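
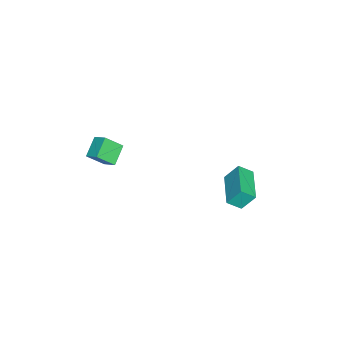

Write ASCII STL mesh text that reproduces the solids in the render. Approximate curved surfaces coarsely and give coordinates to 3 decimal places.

solid 
facet normal -0.867 0.050 0.496
outer loop
vertex 1.475 -4.679 2.372
vertex 1.798 -3.973 2.865
vertex 1.036 -3.886 1.525
endloop
endfacet
facet normal -0.351 -0.767 -0.537
outer loop
vertex 2.102 -3.947 0.915
vertex 1.475 -4.679 2.372
vertex 1.036 -3.886 1.525
endloop
endfacet
facet normal -0.867 0.049 0.496
outer loop
vertex 1.036 -3.886 1.525
vertex 1.798 -3.973 2.865
vertex 1.359 -3.18 2.019
endloop
endfacet
facet normal -0.354 0.639 -0.682
outer loop
vertex 1.359 -3.18 2.019
vertex 2.102 -3.947 0.915
vertex 1.036 -3.886 1.525
endloop
endfacet
facet normal 0.354 -0.639 0.683
outer loop
vertex 1.475 -4.679 2.372
vertex 2.864 -4.034 2.255
vertex 1.798 -3.973 2.865
endloop
endfacet
facet normal -0.351 -0.767 -0.537
outer loop
vertex 2.541 -4.74 1.761
vertex 1.475 -4.679 2.372
vertex 2.102 -3.947 0.915
endloop
endfacet
facet normal 0.354 -0.640 0.682
outer loop
vertex 2.541 -4.74 1.761
vertex 2.864 -4.034 2.255
vertex 1.475 -4.679 2.372
endloop
endfacet
facet normal 0.351 0.767 0.537
outer loop
vertex 1.798 -3.973 2.865
vertex 2.864 -4.034 2.255
vertex 1.359 -3.18 2.019
endloop
endfacet
facet normal -0.355 0.639 -0.683
outer loop
vertex 2.425 -3.241 1.408
vertex 2.102 -3.947 0.915
vertex 1.359 -3.18 2.019
endloop
endfacet
facet normal 0.351 0.767 0.536
outer loop
vertex 1.359 -3.18 2.019
vertex 2.864 -4.034 2.255
vertex 2.425 -3.241 1.408
endloop
endfacet
facet normal 0.867 -0.050 -0.496
outer loop
vertex 2.425 -3.241 1.408
vertex 2.541 -4.74 1.761
vertex 2.102 -3.947 0.915
endloop
endfacet
facet normal 0.867 -0.050 -0.496
outer loop
vertex 2.864 -4.034 2.255
vertex 2.541 -4.74 1.761
vertex 2.425 -3.241 1.408
endloop
endfacet
facet normal -0.933 -0.358 0.018
outer loop
vertex -0.625 2.337 0.176
vertex -0.91 3.052 -0.382
vertex -0.387 1.668 -0.804
endloop
endfacet
facet normal 0.299 -0.753 0.586
outer loop
vertex 1.49 2.388 -0.838
vertex -0.625 2.337 0.176
vertex -0.387 1.668 -0.804
endloop
endfacet
facet normal -0.934 -0.358 0.017
outer loop
vertex -0.387 1.668 -0.804
vertex -0.91 3.052 -0.382
vertex -0.671 2.383 -1.361
endloop
endfacet
facet normal 0.197 -0.553 -0.810
outer loop
vertex -0.671 2.383 -1.361
vertex 1.49 2.388 -0.838
vertex -0.387 1.668 -0.804
endloop
endfacet
facet normal -0.197 0.553 0.809
outer loop
vertex -0.625 2.337 0.176
vertex 0.967 3.772 -0.416
vertex -0.91 3.052 -0.382
endloop
endfacet
facet normal 0.300 -0.752 0.587
outer loop
vertex 1.251 3.057 0.141
vertex -0.625 2.337 0.176
vertex 1.49 2.388 -0.838
endloop
endfacet
facet normal -0.197 0.553 0.810
outer loop
vertex 1.251 3.057 0.141
vertex 0.967 3.772 -0.416
vertex -0.625 2.337 0.176
endloop
endfacet
facet normal -0.299 0.752 -0.587
outer loop
vertex -0.91 3.052 -0.382
vertex 0.967 3.772 -0.416
vertex -0.671 2.383 -1.361
endloop
endfacet
facet normal 0.197 -0.553 -0.809
outer loop
vertex 1.205 3.103 -1.396
vertex 1.49 2.388 -0.838
vertex -0.671 2.383 -1.361
endloop
endfacet
facet normal -0.300 0.752 -0.586
outer loop
vertex -0.671 2.383 -1.361
vertex 0.967 3.772 -0.416
vertex 1.205 3.103 -1.396
endloop
endfacet
facet normal 0.933 0.359 -0.017
outer loop
vertex 1.205 3.103 -1.396
vertex 1.251 3.057 0.141
vertex 1.49 2.388 -0.838
endloop
endfacet
facet normal 0.934 0.357 -0.017
outer loop
vertex 0.967 3.772 -0.416
vertex 1.251 3.057 0.141
vertex 1.205 3.103 -1.396
endloop
endfacet

endsolid


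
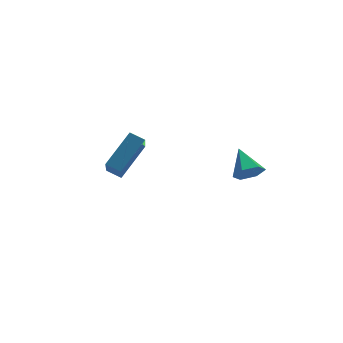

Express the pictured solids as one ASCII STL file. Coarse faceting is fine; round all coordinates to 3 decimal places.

solid 
facet normal -0.154 -0.851 -0.501
outer loop
vertex 1.61 -3.153 2.847
vertex 1.07 -3.37 3.381
vertex 0.852 -2.956 2.745
endloop
endfacet
facet normal 0.277 0.766 -0.580
outer loop
vertex 1.61 -3.153 2.847
vertex 0.852 -2.956 2.745
vertex 1.31 -2.05 4.159
endloop
endfacet
facet normal -0.156 -0.851 -0.501
outer loop
vertex 0.852 -2.956 2.745
vertex 1.07 -3.37 3.381
vertex 0.312 -3.172 3.28
endloop
endfacet
facet normal -0.590 0.753 -0.291
outer loop
vertex 0.852 -2.956 2.745
vertex 0.312 -3.172 3.28
vertex 1.31 -2.05 4.159
endloop
endfacet
facet normal -0.155 -0.851 -0.502
outer loop
vertex 0.312 -3.172 3.28
vertex 1.07 -3.37 3.381
vertex 0.531 -3.587 3.916
endloop
endfacet
facet normal -0.805 0.330 0.493
outer loop
vertex 0.312 -3.172 3.28
vertex 0.531 -3.587 3.916
vertex 1.31 -2.05 4.159
endloop
endfacet
facet normal -0.154 -0.852 -0.501
outer loop
vertex 0.531 -3.587 3.916
vertex 1.07 -3.37 3.381
vertex 1.289 -3.784 4.018
endloop
endfacet
facet normal -0.153 -0.078 0.985
outer loop
vertex 0.531 -3.587 3.916
vertex 1.289 -3.784 4.018
vertex 1.31 -2.05 4.159
endloop
endfacet
facet normal -0.154 -0.852 -0.501
outer loop
vertex 1.289 -3.784 4.018
vertex 1.07 -3.37 3.381
vertex 1.829 -3.567 3.483
endloop
endfacet
facet normal 0.715 -0.065 0.696
outer loop
vertex 1.289 -3.784 4.018
vertex 1.829 -3.567 3.483
vertex 1.31 -2.05 4.159
endloop
endfacet
facet normal -0.154 -0.851 -0.501
outer loop
vertex 1.829 -3.567 3.483
vertex 1.07 -3.37 3.381
vertex 1.61 -3.153 2.847
endloop
endfacet
facet normal 0.930 0.357 -0.088
outer loop
vertex 1.829 -3.567 3.483
vertex 1.61 -3.153 2.847
vertex 1.31 -2.05 4.159
endloop
endfacet
facet normal -0.558 0.751 0.353
outer loop
vertex -1.647 2.957 3.257
vertex -1.053 4.039 1.892
vertex -3.321 2.3 2.007
endloop
endfacet
facet normal -0.324 -0.587 0.742
outer loop
vertex -2.847 1.661 1.708
vertex -1.647 2.957 3.257
vertex -3.321 2.3 2.007
endloop
endfacet
facet normal -0.558 0.751 0.352
outer loop
vertex -3.321 2.3 2.007
vertex -1.053 4.039 1.892
vertex -2.727 3.381 0.642
endloop
endfacet
facet normal -0.765 -0.300 -0.570
outer loop
vertex -2.727 3.381 0.642
vertex -2.847 1.661 1.708
vertex -3.321 2.3 2.007
endloop
endfacet
facet normal 0.764 0.300 0.571
outer loop
vertex -1.647 2.957 3.257
vertex -0.579 3.4 1.593
vertex -1.053 4.039 1.892
endloop
endfacet
facet normal -0.323 -0.588 0.742
outer loop
vertex -1.173 2.319 2.958
vertex -1.647 2.957 3.257
vertex -2.847 1.661 1.708
endloop
endfacet
facet normal 0.764 0.300 0.571
outer loop
vertex -1.173 2.319 2.958
vertex -0.579 3.4 1.593
vertex -1.647 2.957 3.257
endloop
endfacet
facet normal 0.323 0.587 -0.742
outer loop
vertex -1.053 4.039 1.892
vertex -0.579 3.4 1.593
vertex -2.727 3.381 0.642
endloop
endfacet
facet normal -0.764 -0.300 -0.571
outer loop
vertex -2.253 2.743 0.343
vertex -2.847 1.661 1.708
vertex -2.727 3.381 0.642
endloop
endfacet
facet normal 0.323 0.588 -0.742
outer loop
vertex -2.727 3.381 0.642
vertex -0.579 3.4 1.593
vertex -2.253 2.743 0.343
endloop
endfacet
facet normal 0.558 -0.751 -0.352
outer loop
vertex -2.253 2.743 0.343
vertex -1.173 2.319 2.958
vertex -2.847 1.661 1.708
endloop
endfacet
facet normal 0.558 -0.751 -0.352
outer loop
vertex -0.579 3.4 1.593
vertex -1.173 2.319 2.958
vertex -2.253 2.743 0.343
endloop
endfacet

endsolid


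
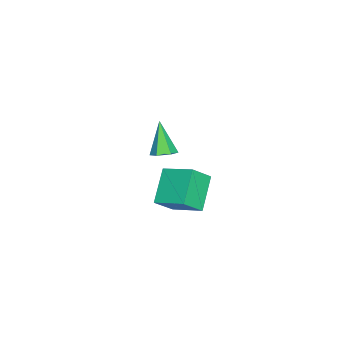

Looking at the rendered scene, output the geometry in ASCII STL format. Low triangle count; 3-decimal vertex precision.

solid 
facet normal -0.572 0.467 -0.674
outer loop
vertex 0.822 1.562 1.969
vertex 1.332 3.153 2.637
vertex 2.361 1.605 0.692
endloop
endfacet
facet normal -0.283 -0.884 -0.371
outer loop
vertex 3.168 0.947 1.643
vertex 0.822 1.562 1.969
vertex 2.361 1.605 0.692
endloop
endfacet
facet normal -0.572 0.467 -0.674
outer loop
vertex 2.361 1.605 0.692
vertex 1.332 3.153 2.637
vertex 2.871 3.196 1.361
endloop
endfacet
facet normal 0.770 0.022 -0.638
outer loop
vertex 2.871 3.196 1.361
vertex 3.168 0.947 1.643
vertex 2.361 1.605 0.692
endloop
endfacet
facet normal -0.770 -0.021 0.638
outer loop
vertex 0.822 1.562 1.969
vertex 2.139 2.495 3.588
vertex 1.332 3.153 2.637
endloop
endfacet
facet normal -0.283 -0.884 -0.372
outer loop
vertex 1.629 0.904 2.919
vertex 0.822 1.562 1.969
vertex 3.168 0.947 1.643
endloop
endfacet
facet normal -0.769 -0.022 0.638
outer loop
vertex 1.629 0.904 2.919
vertex 2.139 2.495 3.588
vertex 0.822 1.562 1.969
endloop
endfacet
facet normal 0.283 0.884 0.371
outer loop
vertex 1.332 3.153 2.637
vertex 2.139 2.495 3.588
vertex 2.871 3.196 1.361
endloop
endfacet
facet normal 0.769 0.022 -0.639
outer loop
vertex 3.678 2.538 2.311
vertex 3.168 0.947 1.643
vertex 2.871 3.196 1.361
endloop
endfacet
facet normal 0.284 0.884 0.371
outer loop
vertex 2.871 3.196 1.361
vertex 2.139 2.495 3.588
vertex 3.678 2.538 2.311
endloop
endfacet
facet normal 0.572 -0.467 0.674
outer loop
vertex 3.678 2.538 2.311
vertex 1.629 0.904 2.919
vertex 3.168 0.947 1.643
endloop
endfacet
facet normal 0.572 -0.467 0.674
outer loop
vertex 2.139 2.495 3.588
vertex 1.629 0.904 2.919
vertex 3.678 2.538 2.311
endloop
endfacet
facet normal 0.448 0.257 -0.856
outer loop
vertex -2.797 -0.816 0.249
vertex -3.435 -0.63 -0.029
vertex -3.04 -0.142 0.324
endloop
endfacet
facet normal 0.660 0.156 0.735
outer loop
vertex -2.797 -0.816 0.249
vertex -3.04 -0.142 0.324
vertex -4.345 -1.15 1.709
endloop
endfacet
facet normal 0.449 0.256 -0.856
outer loop
vertex -3.04 -0.142 0.324
vertex -3.435 -0.63 -0.029
vertex -3.677 0.044 0.046
endloop
endfacet
facet normal -0.015 0.815 0.579
outer loop
vertex -3.04 -0.142 0.324
vertex -3.677 0.044 0.046
vertex -4.345 -1.15 1.709
endloop
endfacet
facet normal 0.449 0.256 -0.856
outer loop
vertex -3.677 0.044 0.046
vertex -3.435 -0.63 -0.029
vertex -4.072 -0.444 -0.307
endloop
endfacet
facet normal -0.806 0.584 0.095
outer loop
vertex -3.677 0.044 0.046
vertex -4.072 -0.444 -0.307
vertex -4.345 -1.15 1.709
endloop
endfacet
facet normal 0.449 0.257 -0.856
outer loop
vertex -4.072 -0.444 -0.307
vertex -3.435 -0.63 -0.029
vertex -3.829 -1.118 -0.382
endloop
endfacet
facet normal -0.923 -0.307 -0.232
outer loop
vertex -4.072 -0.444 -0.307
vertex -3.829 -1.118 -0.382
vertex -4.345 -1.15 1.709
endloop
endfacet
facet normal 0.449 0.257 -0.856
outer loop
vertex -3.829 -1.118 -0.382
vertex -3.435 -0.63 -0.029
vertex -3.192 -1.304 -0.104
endloop
endfacet
facet normal -0.249 -0.966 -0.076
outer loop
vertex -3.829 -1.118 -0.382
vertex -3.192 -1.304 -0.104
vertex -4.345 -1.15 1.709
endloop
endfacet
facet normal 0.448 0.257 -0.856
outer loop
vertex -3.192 -1.304 -0.104
vertex -3.435 -0.63 -0.029
vertex -2.797 -0.816 0.249
endloop
endfacet
facet normal 0.543 -0.734 0.408
outer loop
vertex -3.192 -1.304 -0.104
vertex -2.797 -0.816 0.249
vertex -4.345 -1.15 1.709
endloop
endfacet

endsolid


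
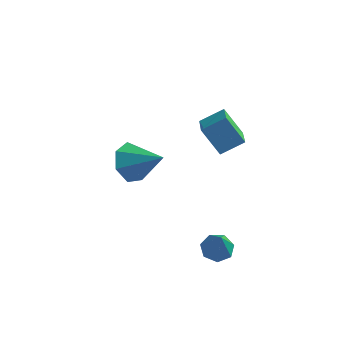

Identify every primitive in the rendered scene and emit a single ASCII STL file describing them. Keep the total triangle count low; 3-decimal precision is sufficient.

solid 
facet normal -0.840 0.054 -0.539
outer loop
vertex -2.873 2.499 -2.645
vertex -3.292 1.788 -2.063
vertex -3.306 2.791 -1.941
endloop
endfacet
facet normal 0.580 0.815 0.019
outer loop
vertex -2.873 2.499 -2.645
vertex -3.306 2.791 -1.941
vertex -1.788 1.692 -1.097
endloop
endfacet
facet normal -0.840 0.054 -0.540
outer loop
vertex -3.306 2.791 -1.941
vertex -3.292 1.788 -2.063
vertex -3.729 2.327 -1.329
endloop
endfacet
facet normal 0.160 0.730 0.664
outer loop
vertex -3.306 2.791 -1.941
vertex -3.729 2.327 -1.329
vertex -1.788 1.692 -1.097
endloop
endfacet
facet normal -0.840 0.054 -0.540
outer loop
vertex -3.729 2.327 -1.329
vertex -3.292 1.788 -2.063
vertex -3.823 1.458 -1.269
endloop
endfacet
facet normal -0.093 0.079 0.993
outer loop
vertex -3.729 2.327 -1.329
vertex -3.823 1.458 -1.269
vertex -1.788 1.692 -1.097
endloop
endfacet
facet normal -0.840 0.054 -0.539
outer loop
vertex -3.823 1.458 -1.269
vertex -3.292 1.788 -2.063
vertex -3.517 0.837 -1.808
endloop
endfacet
facet normal 0.011 -0.652 0.758
outer loop
vertex -3.823 1.458 -1.269
vertex -3.517 0.837 -1.808
vertex -1.788 1.692 -1.097
endloop
endfacet
facet normal -0.840 0.054 -0.540
outer loop
vertex -3.517 0.837 -1.808
vertex -3.292 1.788 -2.063
vertex -3.042 0.933 -2.538
endloop
endfacet
facet normal 0.393 -0.909 0.136
outer loop
vertex -3.517 0.837 -1.808
vertex -3.042 0.933 -2.538
vertex -1.788 1.692 -1.097
endloop
endfacet
facet normal -0.840 0.054 -0.540
outer loop
vertex -3.042 0.933 -2.538
vertex -3.292 1.788 -2.063
vertex -2.755 1.673 -2.91
endloop
endfacet
facet normal 0.766 -0.500 -0.403
outer loop
vertex -3.042 0.933 -2.538
vertex -2.755 1.673 -2.91
vertex -1.788 1.692 -1.097
endloop
endfacet
facet normal -0.840 0.053 -0.540
outer loop
vertex -2.755 1.673 -2.91
vertex -3.292 1.788 -2.063
vertex -2.873 2.499 -2.645
endloop
endfacet
facet normal 0.849 0.267 -0.456
outer loop
vertex -2.755 1.673 -2.91
vertex -2.873 2.499 -2.645
vertex -1.788 1.692 -1.097
endloop
endfacet
facet normal -0.683 -0.551 -0.480
outer loop
vertex 0.357 0.563 2.309
vertex -0.166 1.573 1.894
vertex 1.194 0.525 1.163
endloop
endfacet
facet normal 0.431 -0.835 0.343
outer loop
vertex 1.966 1.147 1.706
vertex 0.357 0.563 2.309
vertex 1.194 0.525 1.163
endloop
endfacet
facet normal -0.683 -0.551 -0.480
outer loop
vertex 1.194 0.525 1.163
vertex -0.166 1.573 1.894
vertex 0.672 1.534 0.748
endloop
endfacet
facet normal 0.590 -0.027 -0.807
outer loop
vertex 0.672 1.534 0.748
vertex 1.966 1.147 1.706
vertex 1.194 0.525 1.163
endloop
endfacet
facet normal -0.589 0.027 0.807
outer loop
vertex 0.357 0.563 2.309
vertex 0.606 2.195 2.437
vertex -0.166 1.573 1.894
endloop
endfacet
facet normal 0.432 -0.834 0.344
outer loop
vertex 1.128 1.186 2.852
vertex 0.357 0.563 2.309
vertex 1.966 1.147 1.706
endloop
endfacet
facet normal -0.590 0.027 0.807
outer loop
vertex 1.128 1.186 2.852
vertex 0.606 2.195 2.437
vertex 0.357 0.563 2.309
endloop
endfacet
facet normal -0.431 0.835 -0.343
outer loop
vertex -0.166 1.573 1.894
vertex 0.606 2.195 2.437
vertex 0.672 1.534 0.748
endloop
endfacet
facet normal 0.590 -0.026 -0.807
outer loop
vertex 1.443 2.157 1.291
vertex 1.966 1.147 1.706
vertex 0.672 1.534 0.748
endloop
endfacet
facet normal -0.432 0.834 -0.343
outer loop
vertex 0.672 1.534 0.748
vertex 0.606 2.195 2.437
vertex 1.443 2.157 1.291
endloop
endfacet
facet normal 0.683 0.551 0.480
outer loop
vertex 1.443 2.157 1.291
vertex 1.128 1.186 2.852
vertex 1.966 1.147 1.706
endloop
endfacet
facet normal 0.683 0.551 0.480
outer loop
vertex 0.606 2.195 2.437
vertex 1.128 1.186 2.852
vertex 1.443 2.157 1.291
endloop
endfacet
facet normal -0.265 0.389 -0.882
outer loop
vertex 2.739 -1.849 -2.625
vertex 2.117 -1.752 -2.395
vertex 2.641 -1.336 -2.369
endloop
endfacet
facet normal 0.980 0.104 0.167
outer loop
vertex 2.739 -1.849 -2.625
vertex 2.641 -1.336 -2.369
vertex 2.523 -2.348 -1.045
endloop
endfacet
facet normal -0.265 0.390 -0.882
outer loop
vertex 2.641 -1.336 -2.369
vertex 2.117 -1.752 -2.395
vertex 2.149 -1.137 -2.133
endloop
endfacet
facet normal 0.526 0.653 0.546
outer loop
vertex 2.641 -1.336 -2.369
vertex 2.149 -1.137 -2.133
vertex 2.523 -2.348 -1.045
endloop
endfacet
facet normal -0.265 0.390 -0.882
outer loop
vertex 2.149 -1.137 -2.133
vertex 2.117 -1.752 -2.395
vertex 1.632 -1.401 -2.094
endloop
endfacet
facet normal -0.251 0.603 0.757
outer loop
vertex 2.149 -1.137 -2.133
vertex 1.632 -1.401 -2.094
vertex 2.523 -2.348 -1.045
endloop
endfacet
facet normal -0.266 0.389 -0.882
outer loop
vertex 1.632 -1.401 -2.094
vertex 2.117 -1.752 -2.395
vertex 1.481 -1.93 -2.282
endloop
endfacet
facet normal -0.766 -0.010 0.642
outer loop
vertex 1.632 -1.401 -2.094
vertex 1.481 -1.93 -2.282
vertex 2.523 -2.348 -1.045
endloop
endfacet
facet normal -0.266 0.390 -0.882
outer loop
vertex 1.481 -1.93 -2.282
vertex 2.117 -1.752 -2.395
vertex 1.808 -2.325 -2.555
endloop
endfacet
facet normal -0.631 -0.721 0.288
outer loop
vertex 1.481 -1.93 -2.282
vertex 1.808 -2.325 -2.555
vertex 2.523 -2.348 -1.045
endloop
endfacet
facet normal -0.265 0.389 -0.882
outer loop
vertex 1.808 -2.325 -2.555
vertex 2.117 -1.752 -2.395
vertex 2.368 -2.289 -2.707
endloop
endfacet
facet normal 0.053 -0.998 -0.040
outer loop
vertex 1.808 -2.325 -2.555
vertex 2.368 -2.289 -2.707
vertex 2.523 -2.348 -1.045
endloop
endfacet
facet normal -0.266 0.388 -0.882
outer loop
vertex 2.368 -2.289 -2.707
vertex 2.117 -1.752 -2.395
vertex 2.739 -1.849 -2.625
endloop
endfacet
facet normal 0.770 -0.631 -0.094
outer loop
vertex 2.368 -2.289 -2.707
vertex 2.739 -1.849 -2.625
vertex 2.523 -2.348 -1.045
endloop
endfacet

endsolid


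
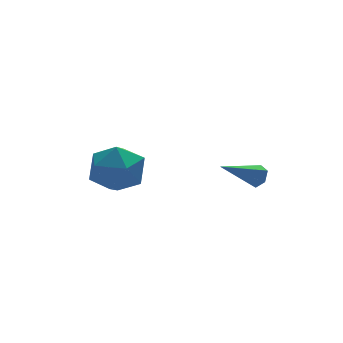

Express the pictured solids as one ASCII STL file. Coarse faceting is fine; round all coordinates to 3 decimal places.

solid 
facet normal -0.612 0.766 -0.196
outer loop
vertex -3.924 3.185 0.829
vertex -4.875 2.422 0.819
vertex -4.535 2.96 1.859
endloop
endfacet
facet normal -0.050 0.982 0.185
outer loop
vertex -3.924 3.185 0.829
vertex -4.535 2.96 1.859
vertex -3.317 3.019 1.874
endloop
endfacet
facet normal 0.541 0.821 -0.184
outer loop
vertex -3.924 3.185 0.829
vertex -3.317 3.019 1.874
vertex -2.904 2.516 0.842
endloop
endfacet
facet normal 0.342 0.506 -0.791
outer loop
vertex -3.924 3.185 0.829
vertex -2.904 2.516 0.842
vertex -3.867 2.148 0.19
endloop
endfacet
facet normal -0.371 0.472 -0.800
outer loop
vertex -3.924 3.185 0.829
vertex -3.867 2.148 0.19
vertex -4.875 2.422 0.819
endloop
endfacet
facet normal -0.039 0.608 0.793
outer loop
vertex -3.317 3.019 1.874
vertex -4.535 2.96 1.859
vertex -3.893 2.152 2.51
endloop
endfacet
facet normal -0.950 0.259 0.176
outer loop
vertex -4.535 2.96 1.859
vertex -4.875 2.422 0.819
vertex -4.856 1.784 1.858
endloop
endfacet
facet normal -0.559 -0.216 -0.801
outer loop
vertex -4.875 2.422 0.819
vertex -3.867 2.148 0.19
vertex -4.443 1.281 0.826
endloop
endfacet
facet normal 0.595 -0.162 -0.787
outer loop
vertex -3.867 2.148 0.19
vertex -2.904 2.516 0.842
vertex -3.225 1.34 0.841
endloop
endfacet
facet normal 0.916 0.348 0.197
outer loop
vertex -2.904 2.516 0.842
vertex -3.317 3.019 1.874
vertex -2.885 1.878 1.881
endloop
endfacet
facet normal -0.342 -0.506 0.791
outer loop
vertex -3.836 1.115 1.871
vertex -3.893 2.152 2.51
vertex -4.856 1.784 1.858
endloop
endfacet
facet normal -0.541 -0.821 0.184
outer loop
vertex -3.836 1.115 1.871
vertex -4.856 1.784 1.858
vertex -4.443 1.281 0.826
endloop
endfacet
facet normal 0.050 -0.982 -0.185
outer loop
vertex -3.836 1.115 1.871
vertex -4.443 1.281 0.826
vertex -3.225 1.34 0.841
endloop
endfacet
facet normal 0.612 -0.766 0.196
outer loop
vertex -3.836 1.115 1.871
vertex -3.225 1.34 0.841
vertex -2.885 1.878 1.881
endloop
endfacet
facet normal 0.371 -0.472 0.800
outer loop
vertex -3.836 1.115 1.871
vertex -2.885 1.878 1.881
vertex -3.893 2.152 2.51
endloop
endfacet
facet normal -0.595 0.162 0.787
outer loop
vertex -4.856 1.784 1.858
vertex -3.893 2.152 2.51
vertex -4.535 2.96 1.859
endloop
endfacet
facet normal -0.916 -0.348 -0.197
outer loop
vertex -4.443 1.281 0.826
vertex -4.856 1.784 1.858
vertex -4.875 2.422 0.819
endloop
endfacet
facet normal 0.039 -0.608 -0.793
outer loop
vertex -3.225 1.34 0.841
vertex -4.443 1.281 0.826
vertex -3.867 2.148 0.19
endloop
endfacet
facet normal 0.950 -0.259 -0.176
outer loop
vertex -2.885 1.878 1.881
vertex -3.225 1.34 0.841
vertex -2.904 2.516 0.842
endloop
endfacet
facet normal 0.559 0.216 0.801
outer loop
vertex -3.893 2.152 2.51
vertex -2.885 1.878 1.881
vertex -3.317 3.019 1.874
endloop
endfacet
facet normal 0.865 0.099 -0.492
outer loop
vertex 1.354 0.208 1.255
vertex 1.1 0.481 0.864
vertex 1.31 0.745 1.286
endloop
endfacet
facet normal 0.269 -0.034 0.963
outer loop
vertex 1.354 0.208 1.255
vertex 1.31 0.745 1.286
vertex -0.5 0.299 1.776
endloop
endfacet
facet normal 0.865 0.099 -0.492
outer loop
vertex 1.31 0.745 1.286
vertex 1.1 0.481 0.864
vertex 1.056 1.018 0.895
endloop
endfacet
facet normal -0.039 0.807 0.589
outer loop
vertex 1.31 0.745 1.286
vertex 1.056 1.018 0.895
vertex -0.5 0.299 1.776
endloop
endfacet
facet normal 0.864 0.099 -0.493
outer loop
vertex 1.056 1.018 0.895
vertex 1.1 0.481 0.864
vertex 0.846 0.754 0.474
endloop
endfacet
facet normal -0.520 0.816 -0.252
outer loop
vertex 1.056 1.018 0.895
vertex 0.846 0.754 0.474
vertex -0.5 0.299 1.776
endloop
endfacet
facet normal 0.864 0.099 -0.493
outer loop
vertex 0.846 0.754 0.474
vertex 1.1 0.481 0.864
vertex 0.89 0.217 0.443
endloop
endfacet
facet normal -0.693 -0.015 -0.721
outer loop
vertex 0.846 0.754 0.474
vertex 0.89 0.217 0.443
vertex -0.5 0.299 1.776
endloop
endfacet
facet normal 0.865 0.098 -0.493
outer loop
vertex 0.89 0.217 0.443
vertex 1.1 0.481 0.864
vertex 1.144 -0.056 0.834
endloop
endfacet
facet normal -0.384 -0.855 -0.348
outer loop
vertex 0.89 0.217 0.443
vertex 1.144 -0.056 0.834
vertex -0.5 0.299 1.776
endloop
endfacet
facet normal 0.865 0.098 -0.493
outer loop
vertex 1.144 -0.056 0.834
vertex 1.1 0.481 0.864
vertex 1.354 0.208 1.255
endloop
endfacet
facet normal 0.096 -0.864 0.494
outer loop
vertex 1.144 -0.056 0.834
vertex 1.354 0.208 1.255
vertex -0.5 0.299 1.776
endloop
endfacet

endsolid


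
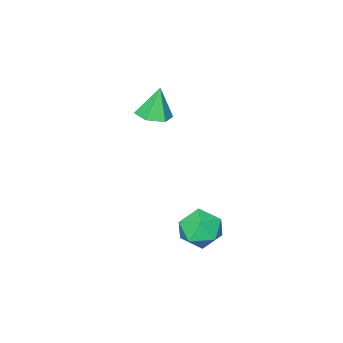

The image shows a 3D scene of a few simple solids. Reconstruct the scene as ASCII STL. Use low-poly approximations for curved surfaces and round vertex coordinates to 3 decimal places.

solid 
facet normal -0.037 0.823 0.567
outer loop
vertex -0.453 2.472 -3.47
vertex -1.171 2.032 -2.878
vertex -0.174 1.919 -2.648
endloop
endfacet
facet normal 0.613 0.736 0.287
outer loop
vertex -0.453 2.472 -3.47
vertex -0.174 1.919 -2.648
vertex 0.349 1.828 -3.531
endloop
endfacet
facet normal 0.547 0.722 -0.423
outer loop
vertex -0.453 2.472 -3.47
vertex 0.349 1.828 -3.531
vertex -0.326 1.885 -4.307
endloop
endfacet
facet normal -0.143 0.800 -0.583
outer loop
vertex -0.453 2.472 -3.47
vertex -0.326 1.885 -4.307
vertex -1.266 2.011 -3.904
endloop
endfacet
facet normal -0.505 0.863 0.029
outer loop
vertex -0.453 2.472 -3.47
vertex -1.266 2.011 -3.904
vertex -1.171 2.032 -2.878
endloop
endfacet
facet normal 0.861 0.102 0.499
outer loop
vertex 0.349 1.828 -3.531
vertex -0.174 1.919 -2.648
vertex 0.126 0.989 -2.976
endloop
endfacet
facet normal -0.192 0.242 0.951
outer loop
vertex -0.174 1.919 -2.648
vertex -1.171 2.032 -2.878
vertex -0.814 1.115 -2.573
endloop
endfacet
facet normal -0.949 0.306 0.082
outer loop
vertex -1.171 2.032 -2.878
vertex -1.266 2.011 -3.904
vertex -1.489 1.172 -3.349
endloop
endfacet
facet normal -0.363 0.204 -0.909
outer loop
vertex -1.266 2.011 -3.904
vertex -0.326 1.885 -4.307
vertex -0.966 1.081 -4.232
endloop
endfacet
facet normal 0.755 0.077 -0.651
outer loop
vertex -0.326 1.885 -4.307
vertex 0.349 1.828 -3.531
vertex 0.031 0.968 -4.002
endloop
endfacet
facet normal 0.143 -0.800 0.583
outer loop
vertex -0.687 0.528 -3.41
vertex 0.126 0.989 -2.976
vertex -0.814 1.115 -2.573
endloop
endfacet
facet normal -0.547 -0.722 0.423
outer loop
vertex -0.687 0.528 -3.41
vertex -0.814 1.115 -2.573
vertex -1.489 1.172 -3.349
endloop
endfacet
facet normal -0.613 -0.736 -0.287
outer loop
vertex -0.687 0.528 -3.41
vertex -1.489 1.172 -3.349
vertex -0.966 1.081 -4.232
endloop
endfacet
facet normal 0.037 -0.823 -0.567
outer loop
vertex -0.687 0.528 -3.41
vertex -0.966 1.081 -4.232
vertex 0.031 0.968 -4.002
endloop
endfacet
facet normal 0.505 -0.863 -0.029
outer loop
vertex -0.687 0.528 -3.41
vertex 0.031 0.968 -4.002
vertex 0.126 0.989 -2.976
endloop
endfacet
facet normal 0.363 -0.204 0.909
outer loop
vertex -0.814 1.115 -2.573
vertex 0.126 0.989 -2.976
vertex -0.174 1.919 -2.648
endloop
endfacet
facet normal -0.755 -0.077 0.651
outer loop
vertex -1.489 1.172 -3.349
vertex -0.814 1.115 -2.573
vertex -1.171 2.032 -2.878
endloop
endfacet
facet normal -0.861 -0.102 -0.499
outer loop
vertex -0.966 1.081 -4.232
vertex -1.489 1.172 -3.349
vertex -1.266 2.011 -3.904
endloop
endfacet
facet normal 0.192 -0.242 -0.951
outer loop
vertex 0.031 0.968 -4.002
vertex -0.966 1.081 -4.232
vertex -0.326 1.885 -4.307
endloop
endfacet
facet normal 0.949 -0.306 -0.082
outer loop
vertex 0.126 0.989 -2.976
vertex 0.031 0.968 -4.002
vertex 0.349 1.828 -3.531
endloop
endfacet
facet normal 0.246 -0.001 -0.969
outer loop
vertex -1.755 -3.118 0.053
vertex -2.482 -3.45 -0.131
vertex -2.397 -2.635 -0.11
endloop
endfacet
facet normal 0.414 0.733 0.540
outer loop
vertex -1.755 -3.118 0.053
vertex -2.397 -2.635 -0.11
vertex -2.858 -3.45 1.351
endloop
endfacet
facet normal 0.247 -0.001 -0.969
outer loop
vertex -2.397 -2.635 -0.11
vertex -2.482 -3.45 -0.131
vertex -3.124 -2.967 -0.295
endloop
endfacet
facet normal -0.460 0.829 0.318
outer loop
vertex -2.397 -2.635 -0.11
vertex -3.124 -2.967 -0.295
vertex -2.858 -3.45 1.351
endloop
endfacet
facet normal 0.247 -0.001 -0.969
outer loop
vertex -3.124 -2.967 -0.295
vertex -2.482 -3.45 -0.131
vertex -3.208 -3.783 -0.316
endloop
endfacet
facet normal -0.978 0.096 0.186
outer loop
vertex -3.124 -2.967 -0.295
vertex -3.208 -3.783 -0.316
vertex -2.858 -3.45 1.351
endloop
endfacet
facet normal 0.247 0.001 -0.969
outer loop
vertex -3.208 -3.783 -0.316
vertex -2.482 -3.45 -0.131
vertex -2.566 -4.266 -0.153
endloop
endfacet
facet normal -0.622 -0.733 0.277
outer loop
vertex -3.208 -3.783 -0.316
vertex -2.566 -4.266 -0.153
vertex -2.858 -3.45 1.351
endloop
endfacet
facet normal 0.246 0.001 -0.969
outer loop
vertex -2.566 -4.266 -0.153
vertex -2.482 -3.45 -0.131
vertex -1.839 -3.933 0.032
endloop
endfacet
facet normal 0.253 -0.829 0.499
outer loop
vertex -2.566 -4.266 -0.153
vertex -1.839 -3.933 0.032
vertex -2.858 -3.45 1.351
endloop
endfacet
facet normal 0.245 -0.000 -0.969
outer loop
vertex -1.839 -3.933 0.032
vertex -2.482 -3.45 -0.131
vertex -1.755 -3.118 0.053
endloop
endfacet
facet normal 0.770 -0.096 0.630
outer loop
vertex -1.839 -3.933 0.032
vertex -1.755 -3.118 0.053
vertex -2.858 -3.45 1.351
endloop
endfacet

endsolid


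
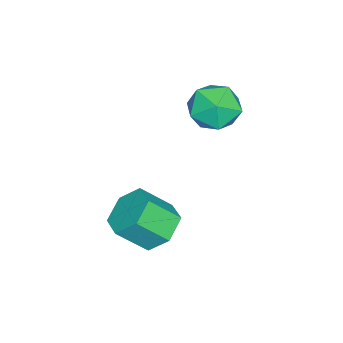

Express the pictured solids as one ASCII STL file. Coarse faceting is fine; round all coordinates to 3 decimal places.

solid 
facet normal -0.472 0.782 0.407
outer loop
vertex -2.939 2.49 -1.125
vertex -3.689 2.114 -1.272
vertex -3.281 1.978 -0.537
endloop
endfacet
facet normal 0.173 0.691 0.702
outer loop
vertex -2.939 2.49 -1.125
vertex -3.281 1.978 -0.537
vertex -2.447 1.938 -0.703
endloop
endfacet
facet normal 0.660 0.728 0.183
outer loop
vertex -2.939 2.49 -1.125
vertex -2.447 1.938 -0.703
vertex -2.339 2.05 -1.54
endloop
endfacet
facet normal 0.318 0.843 -0.434
outer loop
vertex -2.939 2.49 -1.125
vertex -2.339 2.05 -1.54
vertex -3.107 2.159 -1.892
endloop
endfacet
facet normal -0.382 0.876 -0.295
outer loop
vertex -2.939 2.49 -1.125
vertex -3.107 2.159 -1.892
vertex -3.689 2.114 -1.272
endloop
endfacet
facet normal 0.197 0.035 0.980
outer loop
vertex -2.447 1.938 -0.703
vertex -3.281 1.978 -0.537
vertex -2.893 1.221 -0.588
endloop
endfacet
facet normal -0.845 0.183 0.503
outer loop
vertex -3.281 1.978 -0.537
vertex -3.689 2.114 -1.272
vertex -3.661 1.33 -0.94
endloop
endfacet
facet normal -0.699 0.334 -0.632
outer loop
vertex -3.689 2.114 -1.272
vertex -3.107 2.159 -1.892
vertex -3.553 1.442 -1.777
endloop
endfacet
facet normal 0.433 0.279 -0.857
outer loop
vertex -3.107 2.159 -1.892
vertex -2.339 2.05 -1.54
vertex -2.719 1.402 -1.943
endloop
endfacet
facet normal 0.986 0.094 0.140
outer loop
vertex -2.339 2.05 -1.54
vertex -2.447 1.938 -0.703
vertex -2.311 1.266 -1.208
endloop
endfacet
facet normal -0.318 -0.843 0.434
outer loop
vertex -3.061 0.89 -1.355
vertex -2.893 1.221 -0.588
vertex -3.661 1.33 -0.94
endloop
endfacet
facet normal -0.660 -0.728 -0.183
outer loop
vertex -3.061 0.89 -1.355
vertex -3.661 1.33 -0.94
vertex -3.553 1.442 -1.777
endloop
endfacet
facet normal -0.173 -0.691 -0.702
outer loop
vertex -3.061 0.89 -1.355
vertex -3.553 1.442 -1.777
vertex -2.719 1.402 -1.943
endloop
endfacet
facet normal 0.472 -0.782 -0.407
outer loop
vertex -3.061 0.89 -1.355
vertex -2.719 1.402 -1.943
vertex -2.311 1.266 -1.208
endloop
endfacet
facet normal 0.382 -0.876 0.295
outer loop
vertex -3.061 0.89 -1.355
vertex -2.311 1.266 -1.208
vertex -2.893 1.221 -0.588
endloop
endfacet
facet normal -0.433 -0.279 0.857
outer loop
vertex -3.661 1.33 -0.94
vertex -2.893 1.221 -0.588
vertex -3.281 1.978 -0.537
endloop
endfacet
facet normal -0.986 -0.094 -0.140
outer loop
vertex -3.553 1.442 -1.777
vertex -3.661 1.33 -0.94
vertex -3.689 2.114 -1.272
endloop
endfacet
facet normal -0.197 -0.035 -0.980
outer loop
vertex -2.719 1.402 -1.943
vertex -3.553 1.442 -1.777
vertex -3.107 2.159 -1.892
endloop
endfacet
facet normal 0.845 -0.183 -0.503
outer loop
vertex -2.311 1.266 -1.208
vertex -2.719 1.402 -1.943
vertex -2.339 2.05 -1.54
endloop
endfacet
facet normal 0.699 -0.334 0.632
outer loop
vertex -2.893 1.221 -0.588
vertex -2.311 1.266 -1.208
vertex -2.447 1.938 -0.703
endloop
endfacet
facet normal -0.340 0.631 -0.698
outer loop
vertex 0.308 1.098 -4.675
vertex -0.361 1.172 -4.282
vertex 0.233 1.655 -4.135
endloop
endfacet
facet normal 0.935 0.303 -0.183
outer loop
vertex 0.308 1.098 -4.675
vertex 0.233 1.655 -4.135
vertex 0.71 0.354 -3.852
endloop
endfacet
facet normal 0.935 0.303 -0.183
outer loop
vertex 0.71 0.354 -3.852
vertex 0.233 1.655 -4.135
vertex 0.635 0.912 -3.312
endloop
endfacet
facet normal 0.341 -0.630 0.698
outer loop
vertex 0.71 0.354 -3.852
vertex 0.635 0.912 -3.312
vertex 0.041 0.428 -3.458
endloop
endfacet
facet normal -0.341 0.631 -0.697
outer loop
vertex 0.233 1.655 -4.135
vertex -0.361 1.172 -4.282
vertex -0.436 1.729 -3.741
endloop
endfacet
facet normal 0.384 0.771 0.508
outer loop
vertex 0.233 1.655 -4.135
vertex -0.436 1.729 -3.741
vertex 0.635 0.912 -3.312
endloop
endfacet
facet normal 0.384 0.771 0.508
outer loop
vertex 0.635 0.912 -3.312
vertex -0.436 1.729 -3.741
vertex -0.034 0.986 -2.918
endloop
endfacet
facet normal 0.341 -0.630 0.698
outer loop
vertex 0.635 0.912 -3.312
vertex -0.034 0.986 -2.918
vertex 0.041 0.428 -3.458
endloop
endfacet
facet normal -0.341 0.631 -0.697
outer loop
vertex -0.436 1.729 -3.741
vertex -0.361 1.172 -4.282
vertex -1.03 1.246 -3.888
endloop
endfacet
facet normal -0.551 0.467 0.691
outer loop
vertex -0.436 1.729 -3.741
vertex -1.03 1.246 -3.888
vertex -0.034 0.986 -2.918
endloop
endfacet
facet normal -0.551 0.467 0.691
outer loop
vertex -0.034 0.986 -2.918
vertex -1.03 1.246 -3.888
vertex -0.628 0.502 -3.065
endloop
endfacet
facet normal 0.340 -0.630 0.698
outer loop
vertex -0.034 0.986 -2.918
vertex -0.628 0.502 -3.065
vertex 0.041 0.428 -3.458
endloop
endfacet
facet normal -0.341 0.630 -0.698
outer loop
vertex -1.03 1.246 -3.888
vertex -0.361 1.172 -4.282
vertex -0.955 0.688 -4.428
endloop
endfacet
facet normal -0.935 -0.303 0.183
outer loop
vertex -1.03 1.246 -3.888
vertex -0.955 0.688 -4.428
vertex -0.628 0.502 -3.065
endloop
endfacet
facet normal -0.935 -0.303 0.183
outer loop
vertex -0.628 0.502 -3.065
vertex -0.955 0.688 -4.428
vertex -0.553 -0.055 -3.605
endloop
endfacet
facet normal 0.340 -0.631 0.698
outer loop
vertex -0.628 0.502 -3.065
vertex -0.553 -0.055 -3.605
vertex 0.041 0.428 -3.458
endloop
endfacet
facet normal -0.341 0.630 -0.698
outer loop
vertex -0.955 0.688 -4.428
vertex -0.361 1.172 -4.282
vertex -0.286 0.614 -4.822
endloop
endfacet
facet normal -0.384 -0.771 -0.508
outer loop
vertex -0.955 0.688 -4.428
vertex -0.286 0.614 -4.822
vertex -0.553 -0.055 -3.605
endloop
endfacet
facet normal -0.384 -0.771 -0.508
outer loop
vertex -0.553 -0.055 -3.605
vertex -0.286 0.614 -4.822
vertex 0.116 -0.129 -3.999
endloop
endfacet
facet normal 0.341 -0.631 0.697
outer loop
vertex -0.553 -0.055 -3.605
vertex 0.116 -0.129 -3.999
vertex 0.041 0.428 -3.458
endloop
endfacet
facet normal -0.340 0.630 -0.698
outer loop
vertex -0.286 0.614 -4.822
vertex -0.361 1.172 -4.282
vertex 0.308 1.098 -4.675
endloop
endfacet
facet normal 0.552 -0.467 -0.691
outer loop
vertex -0.286 0.614 -4.822
vertex 0.308 1.098 -4.675
vertex 0.116 -0.129 -3.999
endloop
endfacet
facet normal 0.551 -0.467 -0.691
outer loop
vertex 0.116 -0.129 -3.999
vertex 0.308 1.098 -4.675
vertex 0.71 0.354 -3.852
endloop
endfacet
facet normal 0.341 -0.631 0.697
outer loop
vertex 0.116 -0.129 -3.999
vertex 0.71 0.354 -3.852
vertex 0.041 0.428 -3.458
endloop
endfacet

endsolid


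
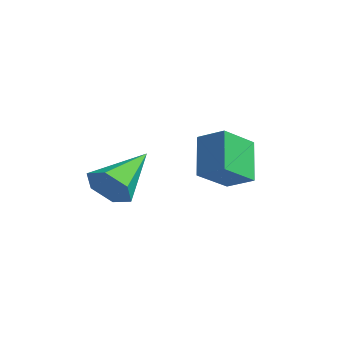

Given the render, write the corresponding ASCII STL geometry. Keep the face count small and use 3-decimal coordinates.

solid 
facet normal 0.235 -0.865 -0.444
outer loop
vertex -0.798 -0.129 -2.709
vertex -1.318 -0.513 -2.237
vertex -1.559 -0.217 -2.941
endloop
endfacet
facet normal 0.108 0.759 -0.642
outer loop
vertex -0.798 -0.129 -2.709
vertex -1.559 -0.217 -2.941
vertex -1.762 1.113 -1.403
endloop
endfacet
facet normal 0.235 -0.865 -0.444
outer loop
vertex -1.559 -0.217 -2.941
vertex -1.318 -0.513 -2.237
vertex -2.079 -0.601 -2.469
endloop
endfacet
facet normal -0.760 0.439 -0.480
outer loop
vertex -1.559 -0.217 -2.941
vertex -2.079 -0.601 -2.469
vertex -1.762 1.113 -1.403
endloop
endfacet
facet normal 0.235 -0.864 -0.445
outer loop
vertex -2.079 -0.601 -2.469
vertex -1.318 -0.513 -2.237
vertex -1.838 -0.897 -1.766
endloop
endfacet
facet normal -0.948 -0.021 0.316
outer loop
vertex -2.079 -0.601 -2.469
vertex -1.838 -0.897 -1.766
vertex -1.762 1.113 -1.403
endloop
endfacet
facet normal 0.237 -0.864 -0.444
outer loop
vertex -1.838 -0.897 -1.766
vertex -1.318 -0.513 -2.237
vertex -1.078 -0.808 -1.534
endloop
endfacet
facet normal -0.271 -0.161 0.949
outer loop
vertex -1.838 -0.897 -1.766
vertex -1.078 -0.808 -1.534
vertex -1.762 1.113 -1.403
endloop
endfacet
facet normal 0.237 -0.864 -0.444
outer loop
vertex -1.078 -0.808 -1.534
vertex -1.318 -0.513 -2.237
vertex -0.558 -0.424 -2.005
endloop
endfacet
facet normal 0.596 0.159 0.787
outer loop
vertex -1.078 -0.808 -1.534
vertex -0.558 -0.424 -2.005
vertex -1.762 1.113 -1.403
endloop
endfacet
facet normal 0.236 -0.865 -0.443
outer loop
vertex -0.558 -0.424 -2.005
vertex -1.318 -0.513 -2.237
vertex -0.798 -0.129 -2.709
endloop
endfacet
facet normal 0.786 0.619 -0.009
outer loop
vertex -0.558 -0.424 -2.005
vertex -0.798 -0.129 -2.709
vertex -1.762 1.113 -1.403
endloop
endfacet
facet normal -0.525 0.413 0.744
outer loop
vertex 0.967 0.808 0.026
vertex 1.755 1.115 0.412
vertex 0.869 1.919 -0.66
endloop
endfacet
facet normal -0.848 -0.331 -0.415
outer loop
vertex 1.625 1.325 -1.732
vertex 0.967 0.808 0.026
vertex 0.869 1.919 -0.66
endloop
endfacet
facet normal -0.526 0.413 0.744
outer loop
vertex 0.869 1.919 -0.66
vertex 1.755 1.115 0.412
vertex 1.657 2.227 -0.274
endloop
endfacet
facet normal -0.075 0.849 -0.523
outer loop
vertex 1.657 2.227 -0.274
vertex 1.625 1.325 -1.732
vertex 0.869 1.919 -0.66
endloop
endfacet
facet normal 0.075 -0.849 0.523
outer loop
vertex 0.967 0.808 0.026
vertex 2.511 0.521 -0.66
vertex 1.755 1.115 0.412
endloop
endfacet
facet normal -0.848 -0.330 -0.415
outer loop
vertex 1.723 0.213 -1.046
vertex 0.967 0.808 0.026
vertex 1.625 1.325 -1.732
endloop
endfacet
facet normal 0.075 -0.848 0.524
outer loop
vertex 1.723 0.213 -1.046
vertex 2.511 0.521 -0.66
vertex 0.967 0.808 0.026
endloop
endfacet
facet normal 0.848 0.331 0.415
outer loop
vertex 1.755 1.115 0.412
vertex 2.511 0.521 -0.66
vertex 1.657 2.227 -0.274
endloop
endfacet
facet normal -0.074 0.849 -0.523
outer loop
vertex 2.413 1.632 -1.346
vertex 1.625 1.325 -1.732
vertex 1.657 2.227 -0.274
endloop
endfacet
facet normal 0.848 0.331 0.414
outer loop
vertex 1.657 2.227 -0.274
vertex 2.511 0.521 -0.66
vertex 2.413 1.632 -1.346
endloop
endfacet
facet normal 0.525 -0.413 -0.744
outer loop
vertex 2.413 1.632 -1.346
vertex 1.723 0.213 -1.046
vertex 1.625 1.325 -1.732
endloop
endfacet
facet normal 0.526 -0.413 -0.744
outer loop
vertex 2.511 0.521 -0.66
vertex 1.723 0.213 -1.046
vertex 2.413 1.632 -1.346
endloop
endfacet

endsolid


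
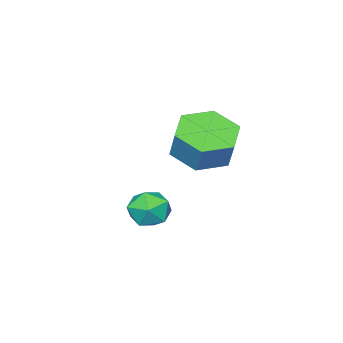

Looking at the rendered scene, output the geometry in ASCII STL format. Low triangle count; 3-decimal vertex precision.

solid 
facet normal -0.223 -0.383 -0.896
outer loop
vertex 0.64 2.932 -1.605
vertex -0.197 2.451 -1.191
vertex -0.289 3.421 -1.583
endloop
endfacet
facet normal 0.409 0.798 -0.443
outer loop
vertex 0.64 2.932 -1.605
vertex -0.289 3.421 -1.583
vertex 0.894 3.369 -0.583
endloop
endfacet
facet normal 0.410 0.797 -0.443
outer loop
vertex 0.894 3.369 -0.583
vertex -0.289 3.421 -1.583
vertex -0.035 3.858 -0.562
endloop
endfacet
facet normal 0.223 0.384 0.896
outer loop
vertex 0.894 3.369 -0.583
vertex -0.035 3.858 -0.562
vertex 0.057 2.889 -0.169
endloop
endfacet
facet normal -0.222 -0.383 -0.897
outer loop
vertex -0.289 3.421 -1.583
vertex -0.197 2.451 -1.191
vertex -1.126 2.94 -1.17
endloop
endfacet
facet normal -0.561 0.802 -0.204
outer loop
vertex -0.289 3.421 -1.583
vertex -1.126 2.94 -1.17
vertex -0.035 3.858 -0.562
endloop
endfacet
facet normal -0.561 0.802 -0.204
outer loop
vertex -0.035 3.858 -0.562
vertex -1.126 2.94 -1.17
vertex -0.872 3.378 -0.148
endloop
endfacet
facet normal 0.223 0.384 0.896
outer loop
vertex -0.035 3.858 -0.562
vertex -0.872 3.378 -0.148
vertex 0.057 2.889 -0.169
endloop
endfacet
facet normal -0.223 -0.384 -0.896
outer loop
vertex -1.126 2.94 -1.17
vertex -0.197 2.451 -1.191
vertex -1.034 1.971 -0.777
endloop
endfacet
facet normal -0.971 0.005 0.239
outer loop
vertex -1.126 2.94 -1.17
vertex -1.034 1.971 -0.777
vertex -0.872 3.378 -0.148
endloop
endfacet
facet normal -0.971 0.005 0.239
outer loop
vertex -0.872 3.378 -0.148
vertex -1.034 1.971 -0.777
vertex -0.78 2.408 0.245
endloop
endfacet
facet normal 0.222 0.384 0.896
outer loop
vertex -0.872 3.378 -0.148
vertex -0.78 2.408 0.245
vertex 0.057 2.889 -0.169
endloop
endfacet
facet normal -0.223 -0.384 -0.896
outer loop
vertex -1.034 1.971 -0.777
vertex -0.197 2.451 -1.191
vertex -0.105 1.482 -0.798
endloop
endfacet
facet normal -0.410 -0.797 0.443
outer loop
vertex -1.034 1.971 -0.777
vertex -0.105 1.482 -0.798
vertex -0.78 2.408 0.245
endloop
endfacet
facet normal -0.409 -0.798 0.443
outer loop
vertex -0.78 2.408 0.245
vertex -0.105 1.482 -0.798
vertex 0.149 1.919 0.223
endloop
endfacet
facet normal 0.223 0.383 0.896
outer loop
vertex -0.78 2.408 0.245
vertex 0.149 1.919 0.223
vertex 0.057 2.889 -0.169
endloop
endfacet
facet normal -0.223 -0.384 -0.896
outer loop
vertex -0.105 1.482 -0.798
vertex -0.197 2.451 -1.191
vertex 0.732 1.962 -1.212
endloop
endfacet
facet normal 0.561 -0.802 0.204
outer loop
vertex -0.105 1.482 -0.798
vertex 0.732 1.962 -1.212
vertex 0.149 1.919 0.223
endloop
endfacet
facet normal 0.562 -0.802 0.204
outer loop
vertex 0.149 1.919 0.223
vertex 0.732 1.962 -1.212
vertex 0.986 2.4 -0.19
endloop
endfacet
facet normal 0.222 0.383 0.897
outer loop
vertex 0.149 1.919 0.223
vertex 0.986 2.4 -0.19
vertex 0.057 2.889 -0.169
endloop
endfacet
facet normal -0.222 -0.384 -0.896
outer loop
vertex 0.732 1.962 -1.212
vertex -0.197 2.451 -1.191
vertex 0.64 2.932 -1.605
endloop
endfacet
facet normal 0.971 -0.005 -0.239
outer loop
vertex 0.732 1.962 -1.212
vertex 0.64 2.932 -1.605
vertex 0.986 2.4 -0.19
endloop
endfacet
facet normal 0.971 -0.005 -0.239
outer loop
vertex 0.986 2.4 -0.19
vertex 0.64 2.932 -1.605
vertex 0.894 3.369 -0.583
endloop
endfacet
facet normal 0.223 0.384 0.896
outer loop
vertex 0.986 2.4 -0.19
vertex 0.894 3.369 -0.583
vertex 0.057 2.889 -0.169
endloop
endfacet
facet normal -0.989 -0.137 -0.046
outer loop
vertex 2.625 3.756 -2.213
vertex 2.731 3.024 -2.307
vertex 2.66 3.306 -1.619
endloop
endfacet
facet normal -0.830 0.420 0.367
outer loop
vertex 2.625 3.756 -2.213
vertex 2.66 3.306 -1.619
vertex 3.002 3.969 -1.605
endloop
endfacet
facet normal -0.461 0.887 -0.025
outer loop
vertex 2.625 3.756 -2.213
vertex 3.002 3.969 -1.605
vertex 3.285 4.097 -2.284
endloop
endfacet
facet normal -0.392 0.618 -0.682
outer loop
vertex 2.625 3.756 -2.213
vertex 3.285 4.097 -2.284
vertex 3.118 3.513 -2.717
endloop
endfacet
facet normal -0.718 -0.015 -0.696
outer loop
vertex 2.625 3.756 -2.213
vertex 3.118 3.513 -2.717
vertex 2.731 3.024 -2.307
endloop
endfacet
facet normal -0.405 0.190 0.894
outer loop
vertex 3.002 3.969 -1.605
vertex 2.66 3.306 -1.619
vertex 3.342 3.367 -1.323
endloop
endfacet
facet normal -0.665 -0.713 0.224
outer loop
vertex 2.66 3.306 -1.619
vertex 2.731 3.024 -2.307
vertex 3.175 2.783 -1.756
endloop
endfacet
facet normal -0.226 -0.515 -0.827
outer loop
vertex 2.731 3.024 -2.307
vertex 3.118 3.513 -2.717
vertex 3.458 2.911 -2.435
endloop
endfacet
facet normal 0.304 0.510 -0.805
outer loop
vertex 3.118 3.513 -2.717
vertex 3.285 4.097 -2.284
vertex 3.8 3.574 -2.421
endloop
endfacet
facet normal 0.193 0.947 0.259
outer loop
vertex 3.285 4.097 -2.284
vertex 3.002 3.969 -1.605
vertex 3.729 3.856 -1.733
endloop
endfacet
facet normal 0.392 -0.618 0.682
outer loop
vertex 3.835 3.124 -1.827
vertex 3.342 3.367 -1.323
vertex 3.175 2.783 -1.756
endloop
endfacet
facet normal 0.461 -0.887 0.025
outer loop
vertex 3.835 3.124 -1.827
vertex 3.175 2.783 -1.756
vertex 3.458 2.911 -2.435
endloop
endfacet
facet normal 0.830 -0.420 -0.367
outer loop
vertex 3.835 3.124 -1.827
vertex 3.458 2.911 -2.435
vertex 3.8 3.574 -2.421
endloop
endfacet
facet normal 0.989 0.137 0.046
outer loop
vertex 3.835 3.124 -1.827
vertex 3.8 3.574 -2.421
vertex 3.729 3.856 -1.733
endloop
endfacet
facet normal 0.718 0.015 0.696
outer loop
vertex 3.835 3.124 -1.827
vertex 3.729 3.856 -1.733
vertex 3.342 3.367 -1.323
endloop
endfacet
facet normal -0.304 -0.510 0.805
outer loop
vertex 3.175 2.783 -1.756
vertex 3.342 3.367 -1.323
vertex 2.66 3.306 -1.619
endloop
endfacet
facet normal -0.193 -0.947 -0.259
outer loop
vertex 3.458 2.911 -2.435
vertex 3.175 2.783 -1.756
vertex 2.731 3.024 -2.307
endloop
endfacet
facet normal 0.405 -0.190 -0.894
outer loop
vertex 3.8 3.574 -2.421
vertex 3.458 2.911 -2.435
vertex 3.118 3.513 -2.717
endloop
endfacet
facet normal 0.665 0.713 -0.224
outer loop
vertex 3.729 3.856 -1.733
vertex 3.8 3.574 -2.421
vertex 3.285 4.097 -2.284
endloop
endfacet
facet normal 0.226 0.515 0.827
outer loop
vertex 3.342 3.367 -1.323
vertex 3.729 3.856 -1.733
vertex 3.002 3.969 -1.605
endloop
endfacet

endsolid


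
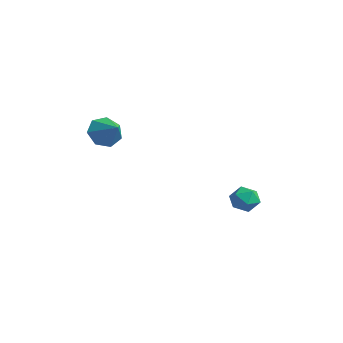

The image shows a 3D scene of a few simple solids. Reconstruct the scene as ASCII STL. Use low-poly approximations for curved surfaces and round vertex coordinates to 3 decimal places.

solid 
facet normal -0.863 0.040 -0.503
outer loop
vertex -2.073 -2.566 0.636
vertex -2.471 -2.577 1.318
vertex -2.206 -1.953 0.913
endloop
endfacet
facet normal 0.848 0.360 -0.389
outer loop
vertex -2.073 -2.566 0.636
vertex -2.206 -1.953 0.913
vertex -1.469 -2.623 1.902
endloop
endfacet
facet normal -0.864 0.041 -0.503
outer loop
vertex -2.206 -1.953 0.913
vertex -2.471 -2.577 1.318
vertex -2.538 -1.81 1.495
endloop
endfacet
facet normal 0.570 0.812 0.126
outer loop
vertex -2.206 -1.953 0.913
vertex -2.538 -1.81 1.495
vertex -1.469 -2.623 1.902
endloop
endfacet
facet normal -0.863 0.041 -0.503
outer loop
vertex -2.538 -1.81 1.495
vertex -2.471 -2.577 1.318
vertex -2.82 -2.244 1.944
endloop
endfacet
facet normal 0.202 0.638 0.743
outer loop
vertex -2.538 -1.81 1.495
vertex -2.82 -2.244 1.944
vertex -1.469 -2.623 1.902
endloop
endfacet
facet normal -0.864 0.039 -0.502
outer loop
vertex -2.82 -2.244 1.944
vertex -2.471 -2.577 1.318
vertex -2.839 -2.929 1.923
endloop
endfacet
facet normal 0.022 -0.031 0.999
outer loop
vertex -2.82 -2.244 1.944
vertex -2.839 -2.929 1.923
vertex -1.469 -2.623 1.902
endloop
endfacet
facet normal -0.864 0.040 -0.502
outer loop
vertex -2.839 -2.929 1.923
vertex -2.471 -2.577 1.318
vertex -2.581 -3.349 1.446
endloop
endfacet
facet normal 0.166 -0.694 0.701
outer loop
vertex -2.839 -2.929 1.923
vertex -2.581 -3.349 1.446
vertex -1.469 -2.623 1.902
endloop
endfacet
facet normal -0.864 0.040 -0.503
outer loop
vertex -2.581 -3.349 1.446
vertex -2.471 -2.577 1.318
vertex -2.24 -3.187 0.873
endloop
endfacet
facet normal 0.524 -0.848 0.072
outer loop
vertex -2.581 -3.349 1.446
vertex -2.24 -3.187 0.873
vertex -1.469 -2.623 1.902
endloop
endfacet
facet normal -0.863 0.040 -0.503
outer loop
vertex -2.24 -3.187 0.873
vertex -2.471 -2.577 1.318
vertex -2.073 -2.566 0.636
endloop
endfacet
facet normal 0.828 -0.380 -0.412
outer loop
vertex -2.24 -3.187 0.873
vertex -2.073 -2.566 0.636
vertex -1.469 -2.623 1.902
endloop
endfacet
facet normal -0.917 0.007 0.399
outer loop
vertex -0.844 3.11 -3.067
vertex -0.81 2.402 -2.977
vertex -0.582 2.84 -2.46
endloop
endfacet
facet normal -0.579 0.623 0.527
outer loop
vertex -0.844 3.11 -3.067
vertex -0.582 2.84 -2.46
vertex -0.262 3.399 -2.769
endloop
endfacet
facet normal -0.401 0.911 -0.101
outer loop
vertex -0.844 3.11 -3.067
vertex -0.262 3.399 -2.769
vertex -0.293 3.307 -3.478
endloop
endfacet
facet normal -0.629 0.473 -0.617
outer loop
vertex -0.844 3.11 -3.067
vertex -0.293 3.307 -3.478
vertex -0.631 2.69 -3.606
endloop
endfacet
facet normal -0.947 -0.085 -0.308
outer loop
vertex -0.844 3.11 -3.067
vertex -0.631 2.69 -3.606
vertex -0.81 2.402 -2.977
endloop
endfacet
facet normal 0.022 0.474 0.880
outer loop
vertex -0.262 3.399 -2.769
vertex -0.582 2.84 -2.46
vertex 0.131 2.87 -2.494
endloop
endfacet
facet normal -0.525 -0.521 0.673
outer loop
vertex -0.582 2.84 -2.46
vertex -0.81 2.402 -2.977
vertex -0.207 2.253 -2.622
endloop
endfacet
facet normal -0.574 -0.671 -0.470
outer loop
vertex -0.81 2.402 -2.977
vertex -0.631 2.69 -3.606
vertex -0.238 2.161 -3.331
endloop
endfacet
facet normal -0.056 0.232 -0.971
outer loop
vertex -0.631 2.69 -3.606
vertex -0.293 3.307 -3.478
vertex 0.082 2.72 -3.64
endloop
endfacet
facet normal 0.312 0.940 -0.136
outer loop
vertex -0.293 3.307 -3.478
vertex -0.262 3.399 -2.769
vertex 0.31 3.158 -3.123
endloop
endfacet
facet normal 0.629 -0.473 0.617
outer loop
vertex 0.344 2.45 -3.033
vertex 0.131 2.87 -2.494
vertex -0.207 2.253 -2.622
endloop
endfacet
facet normal 0.401 -0.911 0.101
outer loop
vertex 0.344 2.45 -3.033
vertex -0.207 2.253 -2.622
vertex -0.238 2.161 -3.331
endloop
endfacet
facet normal 0.579 -0.623 -0.527
outer loop
vertex 0.344 2.45 -3.033
vertex -0.238 2.161 -3.331
vertex 0.082 2.72 -3.64
endloop
endfacet
facet normal 0.917 -0.007 -0.399
outer loop
vertex 0.344 2.45 -3.033
vertex 0.082 2.72 -3.64
vertex 0.31 3.158 -3.123
endloop
endfacet
facet normal 0.947 0.085 0.308
outer loop
vertex 0.344 2.45 -3.033
vertex 0.31 3.158 -3.123
vertex 0.131 2.87 -2.494
endloop
endfacet
facet normal 0.056 -0.232 0.971
outer loop
vertex -0.207 2.253 -2.622
vertex 0.131 2.87 -2.494
vertex -0.582 2.84 -2.46
endloop
endfacet
facet normal -0.312 -0.940 0.136
outer loop
vertex -0.238 2.161 -3.331
vertex -0.207 2.253 -2.622
vertex -0.81 2.402 -2.977
endloop
endfacet
facet normal -0.022 -0.474 -0.880
outer loop
vertex 0.082 2.72 -3.64
vertex -0.238 2.161 -3.331
vertex -0.631 2.69 -3.606
endloop
endfacet
facet normal 0.525 0.521 -0.673
outer loop
vertex 0.31 3.158 -3.123
vertex 0.082 2.72 -3.64
vertex -0.293 3.307 -3.478
endloop
endfacet
facet normal 0.574 0.671 0.470
outer loop
vertex 0.131 2.87 -2.494
vertex 0.31 3.158 -3.123
vertex -0.262 3.399 -2.769
endloop
endfacet

endsolid


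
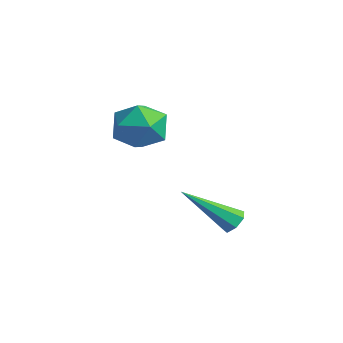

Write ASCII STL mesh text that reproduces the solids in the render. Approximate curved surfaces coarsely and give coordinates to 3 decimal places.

solid 
facet normal 0.269 0.716 -0.644
outer loop
vertex 3.454 -0.698 -3.501
vertex 3.061 -0.821 -3.802
vertex 3.076 -0.483 -3.42
endloop
endfacet
facet normal 0.378 0.340 0.861
outer loop
vertex 3.454 -0.698 -3.501
vertex 3.076 -0.483 -3.42
vertex 2.479 -2.359 -2.418
endloop
endfacet
facet normal 0.271 0.716 -0.644
outer loop
vertex 3.076 -0.483 -3.42
vertex 3.061 -0.821 -3.802
vertex 2.687 -0.522 -3.627
endloop
endfacet
facet normal -0.440 0.528 0.727
outer loop
vertex 3.076 -0.483 -3.42
vertex 2.687 -0.522 -3.627
vertex 2.479 -2.359 -2.418
endloop
endfacet
facet normal 0.271 0.716 -0.644
outer loop
vertex 2.687 -0.522 -3.627
vertex 3.061 -0.821 -3.802
vertex 2.579 -0.786 -3.966
endloop
endfacet
facet normal -0.967 0.206 0.147
outer loop
vertex 2.687 -0.522 -3.627
vertex 2.579 -0.786 -3.966
vertex 2.479 -2.359 -2.418
endloop
endfacet
facet normal 0.271 0.716 -0.643
outer loop
vertex 2.579 -0.786 -3.966
vertex 3.061 -0.821 -3.802
vertex 2.835 -1.076 -4.181
endloop
endfacet
facet normal -0.809 -0.385 -0.444
outer loop
vertex 2.579 -0.786 -3.966
vertex 2.835 -1.076 -4.181
vertex 2.479 -2.359 -2.418
endloop
endfacet
facet normal 0.270 0.716 -0.643
outer loop
vertex 2.835 -1.076 -4.181
vertex 3.061 -0.821 -3.802
vertex 3.261 -1.174 -4.111
endloop
endfacet
facet normal -0.085 -0.797 -0.597
outer loop
vertex 2.835 -1.076 -4.181
vertex 3.261 -1.174 -4.111
vertex 2.479 -2.359 -2.418
endloop
endfacet
facet normal 0.271 0.716 -0.643
outer loop
vertex 3.261 -1.174 -4.111
vertex 3.061 -0.821 -3.802
vertex 3.536 -1.006 -3.808
endloop
endfacet
facet normal 0.662 -0.723 -0.200
outer loop
vertex 3.261 -1.174 -4.111
vertex 3.536 -1.006 -3.808
vertex 2.479 -2.359 -2.418
endloop
endfacet
facet normal 0.270 0.715 -0.645
outer loop
vertex 3.536 -1.006 -3.808
vertex 3.061 -0.821 -3.802
vertex 3.454 -0.698 -3.501
endloop
endfacet
facet normal 0.867 -0.216 0.449
outer loop
vertex 3.536 -1.006 -3.808
vertex 3.454 -0.698 -3.501
vertex 2.479 -2.359 -2.418
endloop
endfacet
facet normal -0.061 0.471 0.880
outer loop
vertex 0.549 -2.632 0.594
vertex 1.274 -3.229 0.964
vertex 1.518 -2.359 0.515
endloop
endfacet
facet normal -0.229 0.911 0.343
outer loop
vertex 0.549 -2.632 0.594
vertex 1.518 -2.359 0.515
vertex 0.889 -2.224 -0.264
endloop
endfacet
facet normal -0.780 0.626 -0.011
outer loop
vertex 0.549 -2.632 0.594
vertex 0.889 -2.224 -0.264
vertex 0.258 -3.01 -0.295
endloop
endfacet
facet normal -0.952 0.011 0.307
outer loop
vertex 0.549 -2.632 0.594
vertex 0.258 -3.01 -0.295
vertex 0.496 -3.632 0.464
endloop
endfacet
facet normal -0.507 -0.085 0.858
outer loop
vertex 0.549 -2.632 0.594
vertex 0.496 -3.632 0.464
vertex 1.274 -3.229 0.964
endloop
endfacet
facet normal 0.328 0.939 -0.102
outer loop
vertex 0.889 -2.224 -0.264
vertex 1.518 -2.359 0.515
vertex 1.824 -2.568 -0.424
endloop
endfacet
facet normal 0.601 0.227 0.767
outer loop
vertex 1.518 -2.359 0.515
vertex 1.274 -3.229 0.964
vertex 2.062 -3.19 0.335
endloop
endfacet
facet normal -0.122 -0.671 0.731
outer loop
vertex 1.274 -3.229 0.964
vertex 0.496 -3.632 0.464
vertex 1.431 -3.976 0.304
endloop
endfacet
facet normal -0.841 -0.516 -0.159
outer loop
vertex 0.496 -3.632 0.464
vertex 0.258 -3.01 -0.295
vertex 0.802 -3.841 -0.475
endloop
endfacet
facet normal -0.562 0.478 -0.675
outer loop
vertex 0.258 -3.01 -0.295
vertex 0.889 -2.224 -0.264
vertex 1.046 -2.971 -0.924
endloop
endfacet
facet normal 0.952 -0.011 -0.307
outer loop
vertex 1.771 -3.568 -0.554
vertex 1.824 -2.568 -0.424
vertex 2.062 -3.19 0.335
endloop
endfacet
facet normal 0.780 -0.626 0.011
outer loop
vertex 1.771 -3.568 -0.554
vertex 2.062 -3.19 0.335
vertex 1.431 -3.976 0.304
endloop
endfacet
facet normal 0.229 -0.911 -0.343
outer loop
vertex 1.771 -3.568 -0.554
vertex 1.431 -3.976 0.304
vertex 0.802 -3.841 -0.475
endloop
endfacet
facet normal 0.061 -0.471 -0.880
outer loop
vertex 1.771 -3.568 -0.554
vertex 0.802 -3.841 -0.475
vertex 1.046 -2.971 -0.924
endloop
endfacet
facet normal 0.507 0.085 -0.858
outer loop
vertex 1.771 -3.568 -0.554
vertex 1.046 -2.971 -0.924
vertex 1.824 -2.568 -0.424
endloop
endfacet
facet normal 0.841 0.516 0.159
outer loop
vertex 2.062 -3.19 0.335
vertex 1.824 -2.568 -0.424
vertex 1.518 -2.359 0.515
endloop
endfacet
facet normal 0.562 -0.478 0.675
outer loop
vertex 1.431 -3.976 0.304
vertex 2.062 -3.19 0.335
vertex 1.274 -3.229 0.964
endloop
endfacet
facet normal -0.328 -0.939 0.102
outer loop
vertex 0.802 -3.841 -0.475
vertex 1.431 -3.976 0.304
vertex 0.496 -3.632 0.464
endloop
endfacet
facet normal -0.601 -0.227 -0.767
outer loop
vertex 1.046 -2.971 -0.924
vertex 0.802 -3.841 -0.475
vertex 0.258 -3.01 -0.295
endloop
endfacet
facet normal 0.122 0.671 -0.731
outer loop
vertex 1.824 -2.568 -0.424
vertex 1.046 -2.971 -0.924
vertex 0.889 -2.224 -0.264
endloop
endfacet

endsolid


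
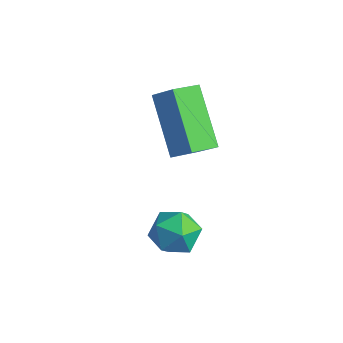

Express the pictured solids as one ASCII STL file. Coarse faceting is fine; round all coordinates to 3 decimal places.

solid 
facet normal -0.720 -0.136 -0.681
outer loop
vertex -1.787 0.873 1.264
vertex -1.681 1.751 0.976
vertex -0.39 0.259 -0.09
endloop
endfacet
facet normal -0.115 -0.944 0.309
outer loop
vertex 0.301 0.389 0.564
vertex -1.787 0.873 1.264
vertex -0.39 0.259 -0.09
endloop
endfacet
facet normal -0.720 -0.137 -0.681
outer loop
vertex -0.39 0.259 -0.09
vertex -1.681 1.751 0.976
vertex -0.284 1.136 -0.378
endloop
endfacet
facet normal 0.685 -0.301 -0.664
outer loop
vertex -0.284 1.136 -0.378
vertex 0.301 0.389 0.564
vertex -0.39 0.259 -0.09
endloop
endfacet
facet normal -0.685 0.300 0.664
outer loop
vertex -1.787 0.873 1.264
vertex -0.99 1.881 1.63
vertex -1.681 1.751 0.976
endloop
endfacet
facet normal -0.115 -0.944 0.310
outer loop
vertex -1.096 1.004 1.918
vertex -1.787 0.873 1.264
vertex 0.301 0.389 0.564
endloop
endfacet
facet normal -0.685 0.301 0.664
outer loop
vertex -1.096 1.004 1.918
vertex -0.99 1.881 1.63
vertex -1.787 0.873 1.264
endloop
endfacet
facet normal 0.115 0.944 -0.310
outer loop
vertex -1.681 1.751 0.976
vertex -0.99 1.881 1.63
vertex -0.284 1.136 -0.378
endloop
endfacet
facet normal 0.685 -0.300 -0.664
outer loop
vertex 0.407 1.267 0.276
vertex 0.301 0.389 0.564
vertex -0.284 1.136 -0.378
endloop
endfacet
facet normal 0.114 0.944 -0.310
outer loop
vertex -0.284 1.136 -0.378
vertex -0.99 1.881 1.63
vertex 0.407 1.267 0.276
endloop
endfacet
facet normal 0.720 0.136 0.681
outer loop
vertex 0.407 1.267 0.276
vertex -1.096 1.004 1.918
vertex 0.301 0.389 0.564
endloop
endfacet
facet normal 0.720 0.137 0.681
outer loop
vertex -0.99 1.881 1.63
vertex -1.096 1.004 1.918
vertex 0.407 1.267 0.276
endloop
endfacet
facet normal 0.271 0.954 -0.130
outer loop
vertex 0.998 -0.193 -2.386
vertex 0.566 0.015 -1.76
vertex 1.322 -0.187 -1.667
endloop
endfacet
facet normal 0.783 0.509 -0.357
outer loop
vertex 0.998 -0.193 -2.386
vertex 1.322 -0.187 -1.667
vertex 1.479 -0.778 -2.166
endloop
endfacet
facet normal 0.502 0.089 -0.860
outer loop
vertex 0.998 -0.193 -2.386
vertex 1.479 -0.778 -2.166
vertex 0.82 -0.94 -2.567
endloop
endfacet
facet normal -0.183 0.273 -0.945
outer loop
vertex 0.998 -0.193 -2.386
vertex 0.82 -0.94 -2.567
vertex 0.255 -0.45 -2.316
endloop
endfacet
facet normal -0.326 0.807 -0.493
outer loop
vertex 0.998 -0.193 -2.386
vertex 0.255 -0.45 -2.316
vertex 0.566 0.015 -1.76
endloop
endfacet
facet normal 0.977 0.098 0.191
outer loop
vertex 1.479 -0.778 -2.166
vertex 1.322 -0.187 -1.667
vertex 1.345 -0.93 -1.404
endloop
endfacet
facet normal 0.149 0.816 0.559
outer loop
vertex 1.322 -0.187 -1.667
vertex 0.566 0.015 -1.76
vertex 0.78 -0.44 -1.153
endloop
endfacet
facet normal -0.815 0.579 -0.028
outer loop
vertex 0.566 0.015 -1.76
vertex 0.255 -0.45 -2.316
vertex 0.121 -0.602 -1.554
endloop
endfacet
facet normal -0.585 -0.287 -0.758
outer loop
vertex 0.255 -0.45 -2.316
vertex 0.82 -0.94 -2.567
vertex 0.278 -1.193 -2.053
endloop
endfacet
facet normal 0.522 -0.584 -0.622
outer loop
vertex 0.82 -0.94 -2.567
vertex 1.479 -0.778 -2.166
vertex 1.034 -1.395 -1.96
endloop
endfacet
facet normal 0.183 -0.273 0.945
outer loop
vertex 0.602 -1.187 -1.334
vertex 1.345 -0.93 -1.404
vertex 0.78 -0.44 -1.153
endloop
endfacet
facet normal -0.502 -0.089 0.860
outer loop
vertex 0.602 -1.187 -1.334
vertex 0.78 -0.44 -1.153
vertex 0.121 -0.602 -1.554
endloop
endfacet
facet normal -0.783 -0.509 0.357
outer loop
vertex 0.602 -1.187 -1.334
vertex 0.121 -0.602 -1.554
vertex 0.278 -1.193 -2.053
endloop
endfacet
facet normal -0.271 -0.954 0.130
outer loop
vertex 0.602 -1.187 -1.334
vertex 0.278 -1.193 -2.053
vertex 1.034 -1.395 -1.96
endloop
endfacet
facet normal 0.326 -0.807 0.493
outer loop
vertex 0.602 -1.187 -1.334
vertex 1.034 -1.395 -1.96
vertex 1.345 -0.93 -1.404
endloop
endfacet
facet normal 0.585 0.287 0.758
outer loop
vertex 0.78 -0.44 -1.153
vertex 1.345 -0.93 -1.404
vertex 1.322 -0.187 -1.667
endloop
endfacet
facet normal -0.522 0.584 0.622
outer loop
vertex 0.121 -0.602 -1.554
vertex 0.78 -0.44 -1.153
vertex 0.566 0.015 -1.76
endloop
endfacet
facet normal -0.977 -0.098 -0.191
outer loop
vertex 0.278 -1.193 -2.053
vertex 0.121 -0.602 -1.554
vertex 0.255 -0.45 -2.316
endloop
endfacet
facet normal -0.149 -0.816 -0.559
outer loop
vertex 1.034 -1.395 -1.96
vertex 0.278 -1.193 -2.053
vertex 0.82 -0.94 -2.567
endloop
endfacet
facet normal 0.815 -0.579 0.028
outer loop
vertex 1.345 -0.93 -1.404
vertex 1.034 -1.395 -1.96
vertex 1.479 -0.778 -2.166
endloop
endfacet

endsolid


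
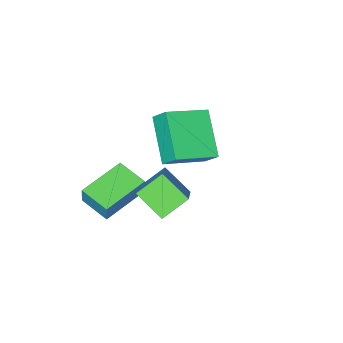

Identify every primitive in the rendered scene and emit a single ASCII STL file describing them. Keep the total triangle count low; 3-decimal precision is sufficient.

solid 
facet normal -0.434 -0.679 0.592
outer loop
vertex -3.387 0.531 0.331
vertex -4.995 1.028 -0.278
vertex -3.329 -0.06 -0.305
endloop
endfacet
facet normal 0.898 -0.278 0.340
outer loop
vertex -2.465 1.292 -1.482
vertex -3.387 0.531 0.331
vertex -3.329 -0.06 -0.305
endloop
endfacet
facet normal -0.434 -0.679 0.592
outer loop
vertex -3.329 -0.06 -0.305
vertex -4.995 1.028 -0.278
vertex -4.937 0.437 -0.914
endloop
endfacet
facet normal 0.067 -0.679 -0.731
outer loop
vertex -4.937 0.437 -0.914
vertex -2.465 1.292 -1.482
vertex -3.329 -0.06 -0.305
endloop
endfacet
facet normal -0.067 0.679 0.731
outer loop
vertex -3.387 0.531 0.331
vertex -4.131 2.38 -1.455
vertex -4.995 1.028 -0.278
endloop
endfacet
facet normal 0.898 -0.278 0.340
outer loop
vertex -2.523 1.883 -0.846
vertex -3.387 0.531 0.331
vertex -2.465 1.292 -1.482
endloop
endfacet
facet normal -0.067 0.679 0.731
outer loop
vertex -2.523 1.883 -0.846
vertex -4.131 2.38 -1.455
vertex -3.387 0.531 0.331
endloop
endfacet
facet normal -0.898 0.278 -0.340
outer loop
vertex -4.995 1.028 -0.278
vertex -4.131 2.38 -1.455
vertex -4.937 0.437 -0.914
endloop
endfacet
facet normal 0.067 -0.679 -0.731
outer loop
vertex -4.073 1.789 -2.091
vertex -2.465 1.292 -1.482
vertex -4.937 0.437 -0.914
endloop
endfacet
facet normal -0.898 0.278 -0.340
outer loop
vertex -4.937 0.437 -0.914
vertex -4.131 2.38 -1.455
vertex -4.073 1.789 -2.091
endloop
endfacet
facet normal 0.434 0.679 -0.592
outer loop
vertex -4.073 1.789 -2.091
vertex -2.523 1.883 -0.846
vertex -2.465 1.292 -1.482
endloop
endfacet
facet normal 0.434 0.679 -0.592
outer loop
vertex -4.131 2.38 -1.455
vertex -2.523 1.883 -0.846
vertex -4.073 1.789 -2.091
endloop
endfacet
facet normal -0.985 0.010 0.173
outer loop
vertex -1.366 0.349 -1.29
vertex -1.397 1.534 -1.535
vertex -1.505 0.184 -2.07
endloop
endfacet
facet normal 0.026 -0.979 0.202
outer loop
vertex 0.277 0.166 -2.385
vertex -1.366 0.349 -1.29
vertex -1.505 0.184 -2.07
endloop
endfacet
facet normal -0.985 0.010 0.175
outer loop
vertex -1.505 0.184 -2.07
vertex -1.397 1.534 -1.535
vertex -1.537 1.369 -2.315
endloop
endfacet
facet normal -0.172 -0.204 -0.964
outer loop
vertex -1.537 1.369 -2.315
vertex 0.277 0.166 -2.385
vertex -1.505 0.184 -2.07
endloop
endfacet
facet normal 0.172 0.204 0.964
outer loop
vertex -1.366 0.349 -1.29
vertex 0.385 1.516 -1.85
vertex -1.397 1.534 -1.535
endloop
endfacet
facet normal 0.026 -0.979 0.202
outer loop
vertex 0.417 0.331 -1.605
vertex -1.366 0.349 -1.29
vertex 0.277 0.166 -2.385
endloop
endfacet
facet normal 0.172 0.204 0.964
outer loop
vertex 0.417 0.331 -1.605
vertex 0.385 1.516 -1.85
vertex -1.366 0.349 -1.29
endloop
endfacet
facet normal -0.026 0.979 -0.202
outer loop
vertex -1.397 1.534 -1.535
vertex 0.385 1.516 -1.85
vertex -1.537 1.369 -2.315
endloop
endfacet
facet normal -0.172 -0.204 -0.964
outer loop
vertex 0.246 1.351 -2.63
vertex 0.277 0.166 -2.385
vertex -1.537 1.369 -2.315
endloop
endfacet
facet normal -0.026 0.979 -0.202
outer loop
vertex -1.537 1.369 -2.315
vertex 0.385 1.516 -1.85
vertex 0.246 1.351 -2.63
endloop
endfacet
facet normal 0.985 -0.010 -0.175
outer loop
vertex 0.246 1.351 -2.63
vertex 0.417 0.331 -1.605
vertex 0.277 0.166 -2.385
endloop
endfacet
facet normal 0.985 -0.009 -0.174
outer loop
vertex 0.385 1.516 -1.85
vertex 0.417 0.331 -1.605
vertex 0.246 1.351 -2.63
endloop
endfacet
facet normal -0.575 -0.529 -0.625
outer loop
vertex -1.486 2.422 -0.169
vertex -1.643 3.459 -0.902
vertex -0.563 2.134 -0.774
endloop
endfacet
facet normal 0.123 -0.810 0.573
outer loop
vertex 0.683 3.281 0.582
vertex -1.486 2.422 -0.169
vertex -0.563 2.134 -0.774
endloop
endfacet
facet normal -0.575 -0.529 -0.625
outer loop
vertex -0.563 2.134 -0.774
vertex -1.643 3.459 -0.902
vertex -0.72 3.171 -1.507
endloop
endfacet
facet normal 0.809 -0.252 -0.530
outer loop
vertex -0.72 3.171 -1.507
vertex 0.683 3.281 0.582
vertex -0.563 2.134 -0.774
endloop
endfacet
facet normal -0.809 0.252 0.530
outer loop
vertex -1.486 2.422 -0.169
vertex -0.397 4.606 0.454
vertex -1.643 3.459 -0.902
endloop
endfacet
facet normal 0.123 -0.810 0.573
outer loop
vertex -0.24 3.569 1.187
vertex -1.486 2.422 -0.169
vertex 0.683 3.281 0.582
endloop
endfacet
facet normal -0.809 0.252 0.530
outer loop
vertex -0.24 3.569 1.187
vertex -0.397 4.606 0.454
vertex -1.486 2.422 -0.169
endloop
endfacet
facet normal -0.123 0.810 -0.573
outer loop
vertex -1.643 3.459 -0.902
vertex -0.397 4.606 0.454
vertex -0.72 3.171 -1.507
endloop
endfacet
facet normal 0.809 -0.252 -0.530
outer loop
vertex 0.526 4.318 -0.151
vertex 0.683 3.281 0.582
vertex -0.72 3.171 -1.507
endloop
endfacet
facet normal -0.123 0.810 -0.573
outer loop
vertex -0.72 3.171 -1.507
vertex -0.397 4.606 0.454
vertex 0.526 4.318 -0.151
endloop
endfacet
facet normal 0.575 0.529 0.625
outer loop
vertex 0.526 4.318 -0.151
vertex -0.24 3.569 1.187
vertex 0.683 3.281 0.582
endloop
endfacet
facet normal 0.575 0.529 0.625
outer loop
vertex -0.397 4.606 0.454
vertex -0.24 3.569 1.187
vertex 0.526 4.318 -0.151
endloop
endfacet

endsolid


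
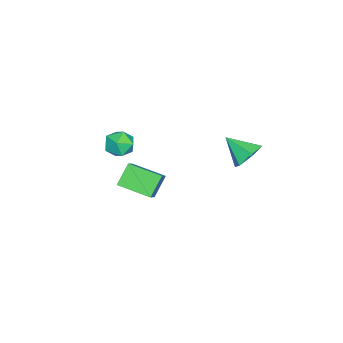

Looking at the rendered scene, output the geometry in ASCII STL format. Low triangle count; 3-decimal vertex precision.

solid 
facet normal -0.660 0.198 0.724
outer loop
vertex -0.898 -2.05 0.009
vertex -0.865 -0.056 -0.507
vertex -2.385 -2.354 -1.263
endloop
endfacet
facet normal -0.016 -0.968 0.251
outer loop
vertex -1.355 -2.664 -2.393
vertex -0.898 -2.05 0.009
vertex -2.385 -2.354 -1.263
endloop
endfacet
facet normal -0.660 0.198 0.724
outer loop
vertex -2.385 -2.354 -1.263
vertex -0.865 -0.056 -0.507
vertex -2.352 -0.361 -1.779
endloop
endfacet
facet normal -0.751 -0.154 -0.642
outer loop
vertex -2.352 -0.361 -1.779
vertex -1.355 -2.664 -2.393
vertex -2.385 -2.354 -1.263
endloop
endfacet
facet normal 0.751 0.154 0.642
outer loop
vertex -0.898 -2.05 0.009
vertex 0.165 -0.366 -1.637
vertex -0.865 -0.056 -0.507
endloop
endfacet
facet normal -0.016 -0.968 0.250
outer loop
vertex 0.132 -2.359 -1.121
vertex -0.898 -2.05 0.009
vertex -1.355 -2.664 -2.393
endloop
endfacet
facet normal 0.751 0.154 0.642
outer loop
vertex 0.132 -2.359 -1.121
vertex 0.165 -0.366 -1.637
vertex -0.898 -2.05 0.009
endloop
endfacet
facet normal 0.016 0.968 -0.251
outer loop
vertex -0.865 -0.056 -0.507
vertex 0.165 -0.366 -1.637
vertex -2.352 -0.361 -1.779
endloop
endfacet
facet normal -0.751 -0.154 -0.642
outer loop
vertex -1.322 -0.67 -2.909
vertex -1.355 -2.664 -2.393
vertex -2.352 -0.361 -1.779
endloop
endfacet
facet normal 0.016 0.968 -0.250
outer loop
vertex -2.352 -0.361 -1.779
vertex 0.165 -0.366 -1.637
vertex -1.322 -0.67 -2.909
endloop
endfacet
facet normal 0.660 -0.198 -0.724
outer loop
vertex -1.322 -0.67 -2.909
vertex 0.132 -2.359 -1.121
vertex -1.355 -2.664 -2.393
endloop
endfacet
facet normal 0.660 -0.198 -0.724
outer loop
vertex 0.165 -0.366 -1.637
vertex 0.132 -2.359 -1.121
vertex -1.322 -0.67 -2.909
endloop
endfacet
facet normal 0.139 0.790 -0.598
outer loop
vertex -1.82 3.882 0.597
vertex -2.246 4.521 1.342
vertex -1.192 4.332 1.337
endloop
endfacet
facet normal 0.646 -0.758 -0.087
outer loop
vertex -1.82 3.882 0.597
vertex -1.192 4.332 1.337
vertex -2.494 3.099 2.418
endloop
endfacet
facet normal 0.139 0.790 -0.597
outer loop
vertex -1.192 4.332 1.337
vertex -2.246 4.521 1.342
vertex -1.618 4.971 2.083
endloop
endfacet
facet normal 0.743 -0.236 0.626
outer loop
vertex -1.192 4.332 1.337
vertex -1.618 4.971 2.083
vertex -2.494 3.099 2.418
endloop
endfacet
facet normal 0.138 0.790 -0.597
outer loop
vertex -1.618 4.971 2.083
vertex -2.246 4.521 1.342
vertex -2.671 5.159 2.088
endloop
endfacet
facet normal 0.033 0.161 0.986
outer loop
vertex -1.618 4.971 2.083
vertex -2.671 5.159 2.088
vertex -2.494 3.099 2.418
endloop
endfacet
facet normal 0.138 0.790 -0.597
outer loop
vertex -2.671 5.159 2.088
vertex -2.246 4.521 1.342
vertex -3.299 4.709 1.347
endloop
endfacet
facet normal -0.773 0.035 0.634
outer loop
vertex -2.671 5.159 2.088
vertex -3.299 4.709 1.347
vertex -2.494 3.099 2.418
endloop
endfacet
facet normal 0.138 0.790 -0.597
outer loop
vertex -3.299 4.709 1.347
vertex -2.246 4.521 1.342
vertex -2.873 4.071 0.602
endloop
endfacet
facet normal -0.869 -0.488 -0.080
outer loop
vertex -3.299 4.709 1.347
vertex -2.873 4.071 0.602
vertex -2.494 3.099 2.418
endloop
endfacet
facet normal 0.139 0.790 -0.598
outer loop
vertex -2.873 4.071 0.602
vertex -2.246 4.521 1.342
vertex -1.82 3.882 0.597
endloop
endfacet
facet normal -0.161 -0.884 -0.439
outer loop
vertex -2.873 4.071 0.602
vertex -1.82 3.882 0.597
vertex -2.494 3.099 2.418
endloop
endfacet
facet normal -0.782 0.113 0.613
outer loop
vertex -3.604 -2.751 0.086
vertex -3.609 -3.755 0.264
vertex -3.056 -3.135 0.856
endloop
endfacet
facet normal -0.374 0.696 0.613
outer loop
vertex -3.604 -2.751 0.086
vertex -3.056 -3.135 0.856
vertex -2.662 -2.403 0.265
endloop
endfacet
facet normal -0.336 0.940 -0.058
outer loop
vertex -3.604 -2.751 0.086
vertex -2.662 -2.403 0.265
vertex -2.97 -2.572 -0.693
endloop
endfacet
facet normal -0.722 0.507 -0.471
outer loop
vertex -3.604 -2.751 0.086
vertex -2.97 -2.572 -0.693
vertex -3.556 -3.407 -0.693
endloop
endfacet
facet normal -0.998 -0.005 -0.057
outer loop
vertex -3.604 -2.751 0.086
vertex -3.556 -3.407 -0.693
vertex -3.609 -3.755 0.264
endloop
endfacet
facet normal 0.284 0.505 0.815
outer loop
vertex -2.662 -2.403 0.265
vertex -3.056 -3.135 0.856
vertex -2.084 -3.193 0.553
endloop
endfacet
facet normal -0.379 -0.440 0.814
outer loop
vertex -3.056 -3.135 0.856
vertex -3.609 -3.755 0.264
vertex -2.67 -4.028 0.553
endloop
endfacet
facet normal -0.728 -0.631 -0.270
outer loop
vertex -3.609 -3.755 0.264
vertex -3.556 -3.407 -0.693
vertex -2.978 -4.197 -0.405
endloop
endfacet
facet normal -0.281 0.197 -0.939
outer loop
vertex -3.556 -3.407 -0.693
vertex -2.97 -2.572 -0.693
vertex -2.584 -3.465 -0.996
endloop
endfacet
facet normal 0.344 0.899 -0.269
outer loop
vertex -2.97 -2.572 -0.693
vertex -2.662 -2.403 0.265
vertex -2.031 -2.845 -0.404
endloop
endfacet
facet normal 0.722 -0.507 0.471
outer loop
vertex -2.036 -3.849 -0.226
vertex -2.084 -3.193 0.553
vertex -2.67 -4.028 0.553
endloop
endfacet
facet normal 0.336 -0.940 0.058
outer loop
vertex -2.036 -3.849 -0.226
vertex -2.67 -4.028 0.553
vertex -2.978 -4.197 -0.405
endloop
endfacet
facet normal 0.374 -0.696 -0.613
outer loop
vertex -2.036 -3.849 -0.226
vertex -2.978 -4.197 -0.405
vertex -2.584 -3.465 -0.996
endloop
endfacet
facet normal 0.782 -0.113 -0.613
outer loop
vertex -2.036 -3.849 -0.226
vertex -2.584 -3.465 -0.996
vertex -2.031 -2.845 -0.404
endloop
endfacet
facet normal 0.998 0.005 0.057
outer loop
vertex -2.036 -3.849 -0.226
vertex -2.031 -2.845 -0.404
vertex -2.084 -3.193 0.553
endloop
endfacet
facet normal 0.281 -0.197 0.939
outer loop
vertex -2.67 -4.028 0.553
vertex -2.084 -3.193 0.553
vertex -3.056 -3.135 0.856
endloop
endfacet
facet normal -0.344 -0.899 0.269
outer loop
vertex -2.978 -4.197 -0.405
vertex -2.67 -4.028 0.553
vertex -3.609 -3.755 0.264
endloop
endfacet
facet normal -0.284 -0.505 -0.815
outer loop
vertex -2.584 -3.465 -0.996
vertex -2.978 -4.197 -0.405
vertex -3.556 -3.407 -0.693
endloop
endfacet
facet normal 0.379 0.440 -0.814
outer loop
vertex -2.031 -2.845 -0.404
vertex -2.584 -3.465 -0.996
vertex -2.97 -2.572 -0.693
endloop
endfacet
facet normal 0.728 0.631 0.270
outer loop
vertex -2.084 -3.193 0.553
vertex -2.031 -2.845 -0.404
vertex -2.662 -2.403 0.265
endloop
endfacet

endsolid
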